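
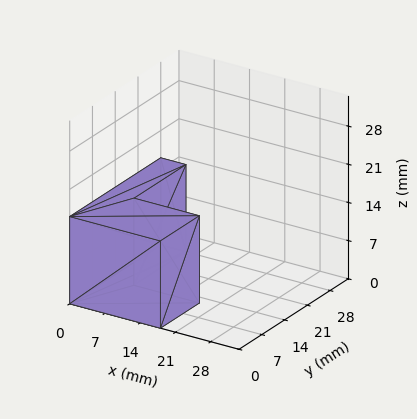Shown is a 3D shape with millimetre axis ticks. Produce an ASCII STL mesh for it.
Reading the render: the shape is an L-shaped prism: outer 18 × 28 mm, arm thicknesses ≈ 12 mm (horizontal) and 5 mm (vertical), extruded 16 mm in z (dimensions read to the nearest mm from the axis ticks). For the STL, each face is triangulated and given an outward normal.

solid part
  facet normal 0.0000 0.0000 -1.0000
    outer loop
      vertex 18.00 12.00 0.00
      vertex 18.00 0.00 0.00
      vertex 0.00 0.00 0.00
    endloop
  endfacet
  facet normal 0.0000 0.0000 -1.0000
    outer loop
      vertex 5.00 12.00 0.00
      vertex 18.00 12.00 0.00
      vertex 0.00 0.00 0.00
    endloop
  endfacet
  facet normal 0.0000 0.0000 -1.0000
    outer loop
      vertex 5.00 28.00 0.00
      vertex 5.00 12.00 0.00
      vertex 0.00 0.00 0.00
    endloop
  endfacet
  facet normal 0.0000 0.0000 -1.0000
    outer loop
      vertex 0.00 28.00 0.00
      vertex 5.00 28.00 0.00
      vertex 0.00 0.00 0.00
    endloop
  endfacet
  facet normal 0.0000 0.0000 1.0000
    outer loop
      vertex 0.00 0.00 16.00
      vertex 18.00 0.00 16.00
      vertex 18.00 12.00 16.00
    endloop
  endfacet
  facet normal 0.0000 0.0000 1.0000
    outer loop
      vertex 0.00 0.00 16.00
      vertex 18.00 12.00 16.00
      vertex 5.00 12.00 16.00
    endloop
  endfacet
  facet normal 0.0000 0.0000 1.0000
    outer loop
      vertex 0.00 0.00 16.00
      vertex 5.00 12.00 16.00
      vertex 5.00 28.00 16.00
    endloop
  endfacet
  facet normal 0.0000 0.0000 1.0000
    outer loop
      vertex 0.00 0.00 16.00
      vertex 5.00 28.00 16.00
      vertex 0.00 28.00 16.00
    endloop
  endfacet
  facet normal 0.0000 -1.0000 0.0000
    outer loop
      vertex 0.00 0.00 0.00
      vertex 18.00 0.00 0.00
      vertex 18.00 0.00 16.00
    endloop
  endfacet
  facet normal 0.0000 -1.0000 0.0000
    outer loop
      vertex 0.00 0.00 0.00
      vertex 18.00 0.00 16.00
      vertex 0.00 0.00 16.00
    endloop
  endfacet
  facet normal 1.0000 0.0000 0.0000
    outer loop
      vertex 18.00 0.00 0.00
      vertex 18.00 12.00 0.00
      vertex 18.00 12.00 16.00
    endloop
  endfacet
  facet normal 1.0000 0.0000 0.0000
    outer loop
      vertex 18.00 0.00 0.00
      vertex 18.00 12.00 16.00
      vertex 18.00 0.00 16.00
    endloop
  endfacet
  facet normal 0.0000 1.0000 0.0000
    outer loop
      vertex 18.00 12.00 0.00
      vertex 5.00 12.00 0.00
      vertex 5.00 12.00 16.00
    endloop
  endfacet
  facet normal 0.0000 1.0000 0.0000
    outer loop
      vertex 18.00 12.00 0.00
      vertex 5.00 12.00 16.00
      vertex 18.00 12.00 16.00
    endloop
  endfacet
  facet normal 1.0000 0.0000 0.0000
    outer loop
      vertex 5.00 12.00 0.00
      vertex 5.00 28.00 0.00
      vertex 5.00 28.00 16.00
    endloop
  endfacet
  facet normal 1.0000 0.0000 0.0000
    outer loop
      vertex 5.00 12.00 0.00
      vertex 5.00 28.00 16.00
      vertex 5.00 12.00 16.00
    endloop
  endfacet
  facet normal 0.0000 1.0000 0.0000
    outer loop
      vertex 5.00 28.00 0.00
      vertex 0.00 28.00 0.00
      vertex 0.00 28.00 16.00
    endloop
  endfacet
  facet normal 0.0000 1.0000 0.0000
    outer loop
      vertex 5.00 28.00 0.00
      vertex 0.00 28.00 16.00
      vertex 5.00 28.00 16.00
    endloop
  endfacet
  facet normal -1.0000 0.0000 0.0000
    outer loop
      vertex 0.00 28.00 0.00
      vertex 0.00 0.00 0.00
      vertex 0.00 0.00 16.00
    endloop
  endfacet
  facet normal -1.0000 0.0000 0.0000
    outer loop
      vertex 0.00 28.00 0.00
      vertex 0.00 0.00 16.00
      vertex 0.00 28.00 16.00
    endloop
  endfacet
endsolid part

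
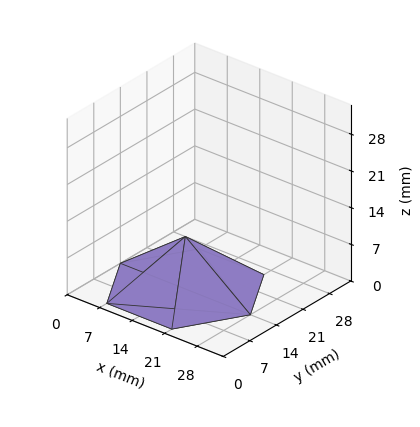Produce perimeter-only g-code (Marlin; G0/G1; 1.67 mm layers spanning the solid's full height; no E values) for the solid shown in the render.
Reading the render: the shape is a regular 6-sided pyramid, base circumscribed radius ≈ 14 mm, apex at z ≈ 10 mm (dimensions read to the nearest mm from the axis ticks). For the g-code, the solid's height is divided into equal slices at the stated Δz and each level perimeter traced with G1 moves after a G0 lift.

; perimeter-only toolpath
G21 ; units = mm
G90 ; absolute positioning
G28 ; home
; layer 1
G0 Z1.67
G0 X25.67 Y14.00
G1 X19.83 Y24.10
G1 X8.17 Y24.10
G1 X2.33 Y14.00
G1 X8.17 Y3.90
G1 X19.83 Y3.90
G1 X25.67 Y14.00
; layer 2
G0 Z3.33
G0 X23.33 Y14.00
G1 X18.67 Y22.08
G1 X9.33 Y22.08
G1 X4.67 Y14.00
G1 X9.33 Y5.92
G1 X18.67 Y5.92
G1 X23.33 Y14.00
; layer 3
G0 Z5.00
G0 X21.00 Y14.00
G1 X17.50 Y20.06
G1 X10.50 Y20.06
G1 X7.00 Y14.00
G1 X10.50 Y7.94
G1 X17.50 Y7.94
G1 X21.00 Y14.00
; layer 4
G0 Z6.67
G0 X18.67 Y14.00
G1 X16.33 Y18.04
G1 X11.67 Y18.04
G1 X9.33 Y14.00
G1 X11.67 Y9.96
G1 X16.33 Y9.96
G1 X18.67 Y14.00
; layer 5
G0 Z8.33
G0 X16.33 Y14.00
G1 X15.17 Y16.02
G1 X12.83 Y16.02
G1 X11.67 Y14.00
G1 X12.83 Y11.98
G1 X15.17 Y11.98
G1 X16.33 Y14.00
M2 ; end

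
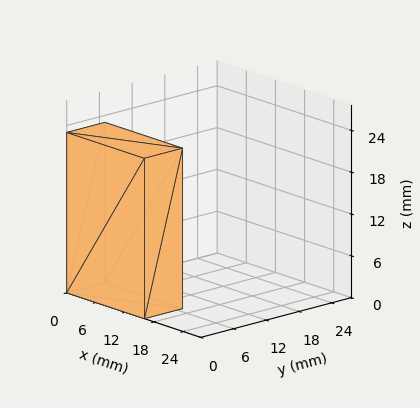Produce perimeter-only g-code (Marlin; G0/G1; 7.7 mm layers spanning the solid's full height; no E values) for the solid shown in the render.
Reading the render: the shape is a rectangular box, roughly 16 × 7 mm footprint and 23 mm tall (dimensions read to the nearest mm from the axis ticks). For the g-code, the solid's height is divided into equal slices at the stated Δz and each level perimeter traced with G1 moves after a G0 lift.

; perimeter-only toolpath
G21 ; units = mm
G90 ; absolute positioning
G28 ; home
; layer 1
G0 Z7.7
G0 X0.0 Y0.0
G1 X16.0 Y0.0
G1 X16.0 Y7.0
G1 X0.0 Y7.0
G1 X0.0 Y0.0
; layer 2
G0 Z15.3
G0 X0.0 Y0.0
G1 X16.0 Y0.0
G1 X16.0 Y7.0
G1 X0.0 Y7.0
G1 X0.0 Y0.0
; layer 3
G0 Z23.0
G0 X0.0 Y0.0
G1 X16.0 Y0.0
G1 X16.0 Y7.0
G1 X0.0 Y7.0
G1 X0.0 Y0.0
M2 ; end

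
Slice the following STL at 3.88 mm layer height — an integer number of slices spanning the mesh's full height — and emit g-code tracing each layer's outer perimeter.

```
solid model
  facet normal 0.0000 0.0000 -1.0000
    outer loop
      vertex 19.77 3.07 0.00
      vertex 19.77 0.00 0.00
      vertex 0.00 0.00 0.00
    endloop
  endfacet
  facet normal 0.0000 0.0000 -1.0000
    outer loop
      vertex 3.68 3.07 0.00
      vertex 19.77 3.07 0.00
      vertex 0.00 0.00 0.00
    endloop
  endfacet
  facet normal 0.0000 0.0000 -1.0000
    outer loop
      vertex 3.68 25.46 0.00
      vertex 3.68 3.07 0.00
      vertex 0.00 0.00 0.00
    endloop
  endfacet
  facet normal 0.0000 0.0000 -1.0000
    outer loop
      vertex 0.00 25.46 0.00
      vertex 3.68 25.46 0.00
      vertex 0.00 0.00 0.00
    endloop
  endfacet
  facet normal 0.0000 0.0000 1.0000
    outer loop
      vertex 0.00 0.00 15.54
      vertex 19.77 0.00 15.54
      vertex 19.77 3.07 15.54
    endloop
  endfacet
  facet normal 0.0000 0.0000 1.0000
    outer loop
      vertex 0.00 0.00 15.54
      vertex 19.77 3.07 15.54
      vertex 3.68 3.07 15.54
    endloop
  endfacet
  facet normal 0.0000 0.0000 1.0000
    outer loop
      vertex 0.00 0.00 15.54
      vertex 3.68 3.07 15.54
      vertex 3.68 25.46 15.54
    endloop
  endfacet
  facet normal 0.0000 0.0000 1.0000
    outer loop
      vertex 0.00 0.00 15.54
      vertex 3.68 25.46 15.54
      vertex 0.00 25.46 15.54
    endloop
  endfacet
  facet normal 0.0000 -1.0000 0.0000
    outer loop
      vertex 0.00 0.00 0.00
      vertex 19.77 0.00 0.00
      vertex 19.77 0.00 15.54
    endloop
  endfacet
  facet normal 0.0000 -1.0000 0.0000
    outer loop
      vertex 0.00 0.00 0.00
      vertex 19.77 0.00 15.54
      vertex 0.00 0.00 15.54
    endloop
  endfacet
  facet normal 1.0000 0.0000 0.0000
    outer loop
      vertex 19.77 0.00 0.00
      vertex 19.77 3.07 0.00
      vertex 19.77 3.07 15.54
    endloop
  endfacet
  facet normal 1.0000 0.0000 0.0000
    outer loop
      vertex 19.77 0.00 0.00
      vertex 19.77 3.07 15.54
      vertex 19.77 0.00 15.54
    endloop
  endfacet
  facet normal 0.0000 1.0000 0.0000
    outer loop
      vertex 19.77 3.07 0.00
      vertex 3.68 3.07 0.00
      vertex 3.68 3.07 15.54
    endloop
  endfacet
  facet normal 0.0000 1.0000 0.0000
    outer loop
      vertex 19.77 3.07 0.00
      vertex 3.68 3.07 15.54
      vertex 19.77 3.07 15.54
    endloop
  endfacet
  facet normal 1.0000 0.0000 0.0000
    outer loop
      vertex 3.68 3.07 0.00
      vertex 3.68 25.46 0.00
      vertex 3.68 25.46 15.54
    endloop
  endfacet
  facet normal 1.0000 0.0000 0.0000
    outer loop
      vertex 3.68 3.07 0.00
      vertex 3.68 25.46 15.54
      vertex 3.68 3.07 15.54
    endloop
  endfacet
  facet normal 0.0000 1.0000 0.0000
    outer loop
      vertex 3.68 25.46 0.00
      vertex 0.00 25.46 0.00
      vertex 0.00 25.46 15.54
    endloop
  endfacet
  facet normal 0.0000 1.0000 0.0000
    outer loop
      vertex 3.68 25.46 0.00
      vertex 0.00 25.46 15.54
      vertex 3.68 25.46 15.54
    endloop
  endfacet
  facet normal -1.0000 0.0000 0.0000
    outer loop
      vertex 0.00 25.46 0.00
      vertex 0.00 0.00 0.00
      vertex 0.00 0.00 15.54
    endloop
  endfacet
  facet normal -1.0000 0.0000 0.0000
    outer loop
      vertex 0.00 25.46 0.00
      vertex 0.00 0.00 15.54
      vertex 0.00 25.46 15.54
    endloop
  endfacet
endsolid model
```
; perimeter-only toolpath
G21 ; units = mm
G90 ; absolute positioning
G28 ; home
; layer 1
G0 Z3.88
G0 X0.00 Y0.00
G1 X19.77 Y0.00
G1 X19.77 Y3.07
G1 X3.68 Y3.07
G1 X3.68 Y25.46
G1 X0.00 Y25.46
G1 X0.00 Y0.00
; layer 2
G0 Z7.77
G0 X0.00 Y0.00
G1 X19.77 Y0.00
G1 X19.77 Y3.07
G1 X3.68 Y3.07
G1 X3.68 Y25.46
G1 X0.00 Y25.46
G1 X0.00 Y0.00
; layer 3
G0 Z11.65
G0 X0.00 Y0.00
G1 X19.77 Y0.00
G1 X19.77 Y3.07
G1 X3.68 Y3.07
G1 X3.68 Y25.46
G1 X0.00 Y25.46
G1 X0.00 Y0.00
; layer 4
G0 Z15.54
G0 X0.00 Y0.00
G1 X19.77 Y0.00
G1 X19.77 Y3.07
G1 X3.68 Y3.07
G1 X3.68 Y25.46
G1 X0.00 Y25.46
G1 X0.00 Y0.00
M2 ; end

The solid is an L-shaped prism: outer 19.8 × 25.5 mm, arm thicknesses ≈ 3.07 mm (horizontal) and 3.68 mm (vertical), extruded 15.5 mm in z. Slicing at Δz = 3.88 mm — 4 equal slices spanning the solid's height, so layer i sits at z = i·h/4 — gives 4 non-empty perimeters. Each is a 6-segment closed polygon; G0 lifts to the layer z and rapids to the start vertex, then G1 traces the edges.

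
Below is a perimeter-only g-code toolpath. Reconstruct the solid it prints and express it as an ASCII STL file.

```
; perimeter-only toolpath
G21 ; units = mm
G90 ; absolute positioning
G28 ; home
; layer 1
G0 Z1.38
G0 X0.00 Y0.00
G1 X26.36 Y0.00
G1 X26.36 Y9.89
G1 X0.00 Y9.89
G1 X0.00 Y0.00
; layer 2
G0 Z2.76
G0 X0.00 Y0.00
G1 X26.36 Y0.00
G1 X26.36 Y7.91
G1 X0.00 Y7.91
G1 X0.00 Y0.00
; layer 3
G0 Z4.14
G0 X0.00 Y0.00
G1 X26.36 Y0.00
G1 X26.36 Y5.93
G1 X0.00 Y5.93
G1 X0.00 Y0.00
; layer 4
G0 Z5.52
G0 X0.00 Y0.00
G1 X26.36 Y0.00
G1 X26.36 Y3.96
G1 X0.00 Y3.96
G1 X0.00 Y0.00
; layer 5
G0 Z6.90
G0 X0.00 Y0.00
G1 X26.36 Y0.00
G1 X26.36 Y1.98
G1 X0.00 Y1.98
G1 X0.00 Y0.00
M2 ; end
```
solid part
  facet normal 0.0000 0.0000 -1.0000
    outer loop
      vertex 26.36 11.87 0.00
      vertex 26.36 0.00 0.00
      vertex 0.00 0.00 0.00
    endloop
  endfacet
  facet normal 0.0000 0.0000 -1.0000
    outer loop
      vertex 0.00 11.87 0.00
      vertex 26.36 11.87 0.00
      vertex 0.00 0.00 0.00
    endloop
  endfacet
  facet normal 0.0000 -1.0000 0.0000
    outer loop
      vertex 0.00 0.00 0.00
      vertex 26.36 0.00 0.00
      vertex 26.36 0.00 8.28
    endloop
  endfacet
  facet normal 0.0000 -1.0000 0.0000
    outer loop
      vertex 0.00 0.00 0.00
      vertex 26.36 0.00 8.28
      vertex 0.00 0.00 8.28
    endloop
  endfacet
  facet normal 0.0000 0.5721 0.8202
    outer loop
      vertex 0.00 0.00 8.28
      vertex 26.36 0.00 8.28
      vertex 26.36 11.87 0.00
    endloop
  endfacet
  facet normal 0.0000 0.5721 0.8202
    outer loop
      vertex 0.00 0.00 8.28
      vertex 26.36 11.87 0.00
      vertex 0.00 11.87 0.00
    endloop
  endfacet
  facet normal -1.0000 0.0000 0.0000
    outer loop
      vertex 0.00 0.00 8.28
      vertex 0.00 11.87 0.00
      vertex 0.00 0.00 0.00
    endloop
  endfacet
  facet normal 1.0000 0.0000 0.0000
    outer loop
      vertex 26.36 0.00 0.00
      vertex 26.36 11.87 0.00
      vertex 26.36 0.00 8.28
    endloop
  endfacet
endsolid part

The G0 Z moves step by Δz≈1.38 mm. The G1 loops shrink linearly with z, so the solid tapers from its base footprint up to z≈8.28. Closing with a flat bottom cap and the tapered top and triangulating gives 8 facets — a wedge (ramp): 26.4 × 11.9 mm base, rising to 8.28 mm along the y=0 edge and sloping linearly to z=0 at y=11.9.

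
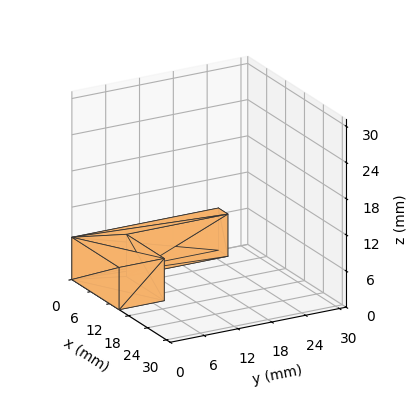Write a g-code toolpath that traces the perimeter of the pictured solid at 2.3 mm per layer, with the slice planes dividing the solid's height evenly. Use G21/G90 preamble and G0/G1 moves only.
Reading the render: the shape is an L-shaped prism: outer 15 × 26 mm, arm thicknesses ≈ 8 mm (horizontal) and 3 mm (vertical), extruded 7 mm in z (dimensions read to the nearest mm from the axis ticks). For the g-code, the solid's height is divided into equal slices at the stated Δz and each level perimeter traced with G1 moves after a G0 lift.

; perimeter-only toolpath
G21 ; units = mm
G90 ; absolute positioning
G28 ; home
; layer 1
G0 Z2.3
G0 X0.0 Y0.0
G1 X15.0 Y0.0
G1 X15.0 Y8.0
G1 X3.0 Y8.0
G1 X3.0 Y26.0
G1 X0.0 Y26.0
G1 X0.0 Y0.0
; layer 2
G0 Z4.7
G0 X0.0 Y0.0
G1 X15.0 Y0.0
G1 X15.0 Y8.0
G1 X3.0 Y8.0
G1 X3.0 Y26.0
G1 X0.0 Y26.0
G1 X0.0 Y0.0
; layer 3
G0 Z7.0
G0 X0.0 Y0.0
G1 X15.0 Y0.0
G1 X15.0 Y8.0
G1 X3.0 Y8.0
G1 X3.0 Y26.0
G1 X0.0 Y26.0
G1 X0.0 Y0.0
M2 ; end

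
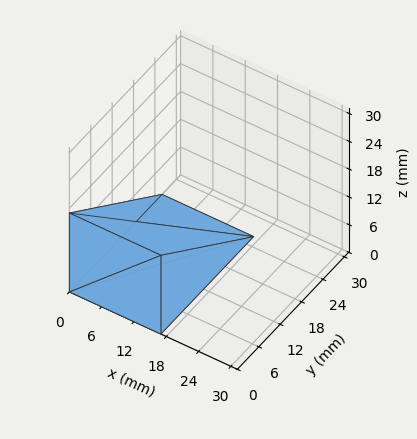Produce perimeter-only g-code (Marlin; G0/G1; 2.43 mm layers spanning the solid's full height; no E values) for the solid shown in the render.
Reading the render: the shape is a wedge (ramp): 17 × 26 mm base, rising to 17 mm along the y=0 edge and sloping linearly to z=0 at y=26 (dimensions read to the nearest mm from the axis ticks). For the g-code, the solid's height is divided into equal slices at the stated Δz and each level perimeter traced with G1 moves after a G0 lift.

; perimeter-only toolpath
G21 ; units = mm
G90 ; absolute positioning
G28 ; home
; layer 1
G0 Z2.43
G0 X0.00 Y0.00
G1 X17.00 Y0.00
G1 X17.00 Y22.29
G1 X0.00 Y22.29
G1 X0.00 Y0.00
; layer 2
G0 Z4.86
G0 X0.00 Y0.00
G1 X17.00 Y0.00
G1 X17.00 Y18.57
G1 X0.00 Y18.57
G1 X0.00 Y0.00
; layer 3
G0 Z7.29
G0 X0.00 Y0.00
G1 X17.00 Y0.00
G1 X17.00 Y14.86
G1 X0.00 Y14.86
G1 X0.00 Y0.00
; layer 4
G0 Z9.71
G0 X0.00 Y0.00
G1 X17.00 Y0.00
G1 X17.00 Y11.14
G1 X0.00 Y11.14
G1 X0.00 Y0.00
; layer 5
G0 Z12.14
G0 X0.00 Y0.00
G1 X17.00 Y0.00
G1 X17.00 Y7.43
G1 X0.00 Y7.43
G1 X0.00 Y0.00
; layer 6
G0 Z14.57
G0 X0.00 Y0.00
G1 X17.00 Y0.00
G1 X17.00 Y3.71
G1 X0.00 Y3.71
G1 X0.00 Y0.00
M2 ; end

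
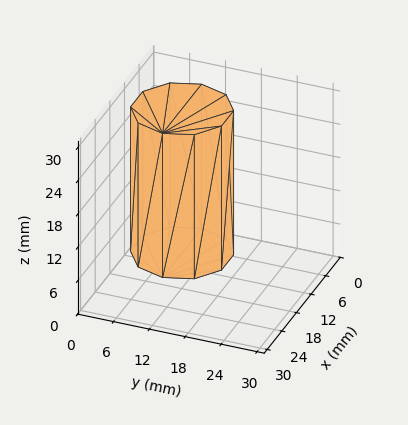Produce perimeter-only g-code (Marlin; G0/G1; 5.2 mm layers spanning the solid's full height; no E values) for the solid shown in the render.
Reading the render: the shape is a regular 10-sided prism (a cylinder approximated with 10 flat sides), circumscribed radius ≈ 8 mm, height ≈ 26 mm (dimensions read to the nearest mm from the axis ticks). For the g-code, the solid's height is divided into equal slices at the stated Δz and each level perimeter traced with G1 moves after a G0 lift.

; perimeter-only toolpath
G21 ; units = mm
G90 ; absolute positioning
G28 ; home
; layer 1
G0 Z5.2
G0 X16.0 Y8.0
G1 X14.5 Y12.7
G1 X10.5 Y15.6
G1 X5.5 Y15.6
G1 X1.5 Y12.7
G1 X0.0 Y8.0
G1 X1.5 Y3.3
G1 X5.5 Y0.4
G1 X10.5 Y0.4
G1 X14.5 Y3.3
G1 X16.0 Y8.0
; layer 2
G0 Z10.4
G0 X16.0 Y8.0
G1 X14.5 Y12.7
G1 X10.5 Y15.6
G1 X5.5 Y15.6
G1 X1.5 Y12.7
G1 X0.0 Y8.0
G1 X1.5 Y3.3
G1 X5.5 Y0.4
G1 X10.5 Y0.4
G1 X14.5 Y3.3
G1 X16.0 Y8.0
; layer 3
G0 Z15.6
G0 X16.0 Y8.0
G1 X14.5 Y12.7
G1 X10.5 Y15.6
G1 X5.5 Y15.6
G1 X1.5 Y12.7
G1 X0.0 Y8.0
G1 X1.5 Y3.3
G1 X5.5 Y0.4
G1 X10.5 Y0.4
G1 X14.5 Y3.3
G1 X16.0 Y8.0
; layer 4
G0 Z20.8
G0 X16.0 Y8.0
G1 X14.5 Y12.7
G1 X10.5 Y15.6
G1 X5.5 Y15.6
G1 X1.5 Y12.7
G1 X0.0 Y8.0
G1 X1.5 Y3.3
G1 X5.5 Y0.4
G1 X10.5 Y0.4
G1 X14.5 Y3.3
G1 X16.0 Y8.0
; layer 5
G0 Z26.0
G0 X16.0 Y8.0
G1 X14.5 Y12.7
G1 X10.5 Y15.6
G1 X5.5 Y15.6
G1 X1.5 Y12.7
G1 X0.0 Y8.0
G1 X1.5 Y3.3
G1 X5.5 Y0.4
G1 X10.5 Y0.4
G1 X14.5 Y3.3
G1 X16.0 Y8.0
M2 ; end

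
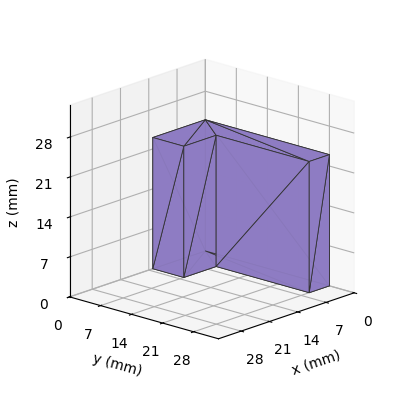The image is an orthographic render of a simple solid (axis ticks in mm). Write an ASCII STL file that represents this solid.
Reading the render: the shape is an L-shaped prism: outer 13 × 28 mm, arm thicknesses ≈ 7 mm (horizontal) and 5 mm (vertical), extruded 23 mm in z (dimensions read to the nearest mm from the axis ticks). For the STL, each face is triangulated and given an outward normal.

solid part
  facet normal 0.0000 0.0000 -1.0000
    outer loop
      vertex 13.000 7.000 0.000
      vertex 13.000 0.000 0.000
      vertex 0.000 0.000 0.000
    endloop
  endfacet
  facet normal 0.0000 0.0000 -1.0000
    outer loop
      vertex 5.000 7.000 0.000
      vertex 13.000 7.000 0.000
      vertex 0.000 0.000 0.000
    endloop
  endfacet
  facet normal 0.0000 0.0000 -1.0000
    outer loop
      vertex 5.000 28.000 0.000
      vertex 5.000 7.000 0.000
      vertex 0.000 0.000 0.000
    endloop
  endfacet
  facet normal 0.0000 0.0000 -1.0000
    outer loop
      vertex 0.000 28.000 0.000
      vertex 5.000 28.000 0.000
      vertex 0.000 0.000 0.000
    endloop
  endfacet
  facet normal 0.0000 0.0000 1.0000
    outer loop
      vertex 0.000 0.000 23.000
      vertex 13.000 0.000 23.000
      vertex 13.000 7.000 23.000
    endloop
  endfacet
  facet normal 0.0000 0.0000 1.0000
    outer loop
      vertex 0.000 0.000 23.000
      vertex 13.000 7.000 23.000
      vertex 5.000 7.000 23.000
    endloop
  endfacet
  facet normal 0.0000 0.0000 1.0000
    outer loop
      vertex 0.000 0.000 23.000
      vertex 5.000 7.000 23.000
      vertex 5.000 28.000 23.000
    endloop
  endfacet
  facet normal 0.0000 0.0000 1.0000
    outer loop
      vertex 0.000 0.000 23.000
      vertex 5.000 28.000 23.000
      vertex 0.000 28.000 23.000
    endloop
  endfacet
  facet normal 0.0000 -1.0000 0.0000
    outer loop
      vertex 0.000 0.000 0.000
      vertex 13.000 0.000 0.000
      vertex 13.000 0.000 23.000
    endloop
  endfacet
  facet normal 0.0000 -1.0000 0.0000
    outer loop
      vertex 0.000 0.000 0.000
      vertex 13.000 0.000 23.000
      vertex 0.000 0.000 23.000
    endloop
  endfacet
  facet normal 1.0000 0.0000 0.0000
    outer loop
      vertex 13.000 0.000 0.000
      vertex 13.000 7.000 0.000
      vertex 13.000 7.000 23.000
    endloop
  endfacet
  facet normal 1.0000 0.0000 0.0000
    outer loop
      vertex 13.000 0.000 0.000
      vertex 13.000 7.000 23.000
      vertex 13.000 0.000 23.000
    endloop
  endfacet
  facet normal 0.0000 1.0000 0.0000
    outer loop
      vertex 13.000 7.000 0.000
      vertex 5.000 7.000 0.000
      vertex 5.000 7.000 23.000
    endloop
  endfacet
  facet normal 0.0000 1.0000 0.0000
    outer loop
      vertex 13.000 7.000 0.000
      vertex 5.000 7.000 23.000
      vertex 13.000 7.000 23.000
    endloop
  endfacet
  facet normal 1.0000 0.0000 0.0000
    outer loop
      vertex 5.000 7.000 0.000
      vertex 5.000 28.000 0.000
      vertex 5.000 28.000 23.000
    endloop
  endfacet
  facet normal 1.0000 0.0000 0.0000
    outer loop
      vertex 5.000 7.000 0.000
      vertex 5.000 28.000 23.000
      vertex 5.000 7.000 23.000
    endloop
  endfacet
  facet normal 0.0000 1.0000 0.0000
    outer loop
      vertex 5.000 28.000 0.000
      vertex 0.000 28.000 0.000
      vertex 0.000 28.000 23.000
    endloop
  endfacet
  facet normal 0.0000 1.0000 0.0000
    outer loop
      vertex 5.000 28.000 0.000
      vertex 0.000 28.000 23.000
      vertex 5.000 28.000 23.000
    endloop
  endfacet
  facet normal -1.0000 0.0000 0.0000
    outer loop
      vertex 0.000 28.000 0.000
      vertex 0.000 0.000 0.000
      vertex 0.000 0.000 23.000
    endloop
  endfacet
  facet normal -1.0000 0.0000 0.0000
    outer loop
      vertex 0.000 28.000 0.000
      vertex 0.000 0.000 23.000
      vertex 0.000 28.000 23.000
    endloop
  endfacet
endsolid part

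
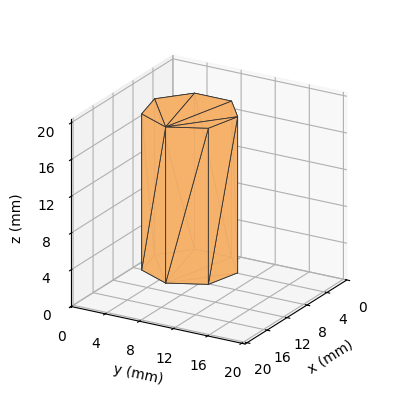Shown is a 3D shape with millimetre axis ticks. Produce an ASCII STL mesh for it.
Reading the render: the shape is a regular 7-sided prism (a cylinder approximated with 7 flat sides), circumscribed radius ≈ 5 mm, height ≈ 17 mm (dimensions read to the nearest mm from the axis ticks). For the STL, each face is triangulated and given an outward normal.

solid part
  facet normal 0.0000 0.0000 -1.0000
    outer loop
      vertex 3.89 9.87 0.00
      vertex 8.12 8.91 0.00
      vertex 10.00 5.00 0.00
    endloop
  endfacet
  facet normal 0.0000 0.0000 -1.0000
    outer loop
      vertex 0.50 7.17 0.00
      vertex 3.89 9.87 0.00
      vertex 10.00 5.00 0.00
    endloop
  endfacet
  facet normal 0.0000 0.0000 -1.0000
    outer loop
      vertex 0.50 2.83 0.00
      vertex 0.50 7.17 0.00
      vertex 10.00 5.00 0.00
    endloop
  endfacet
  facet normal 0.0000 0.0000 -1.0000
    outer loop
      vertex 3.89 0.13 0.00
      vertex 0.50 2.83 0.00
      vertex 10.00 5.00 0.00
    endloop
  endfacet
  facet normal 0.0000 0.0000 -1.0000
    outer loop
      vertex 8.12 1.09 0.00
      vertex 3.89 0.13 0.00
      vertex 10.00 5.00 0.00
    endloop
  endfacet
  facet normal 0.0000 0.0000 1.0000
    outer loop
      vertex 10.00 5.00 17.00
      vertex 8.12 8.91 17.00
      vertex 3.89 9.87 17.00
    endloop
  endfacet
  facet normal 0.0000 0.0000 1.0000
    outer loop
      vertex 10.00 5.00 17.00
      vertex 3.89 9.87 17.00
      vertex 0.50 7.17 17.00
    endloop
  endfacet
  facet normal 0.0000 0.0000 1.0000
    outer loop
      vertex 10.00 5.00 17.00
      vertex 0.50 7.17 17.00
      vertex 0.50 2.83 17.00
    endloop
  endfacet
  facet normal 0.0000 0.0000 1.0000
    outer loop
      vertex 10.00 5.00 17.00
      vertex 0.50 2.83 17.00
      vertex 3.89 0.13 17.00
    endloop
  endfacet
  facet normal 0.0000 0.0000 1.0000
    outer loop
      vertex 10.00 5.00 17.00
      vertex 3.89 0.13 17.00
      vertex 8.12 1.09 17.00
    endloop
  endfacet
  facet normal 0.9012 0.4333 0.0000
    outer loop
      vertex 10.00 5.00 0.00
      vertex 8.12 8.91 0.00
      vertex 8.12 8.91 17.00
    endloop
  endfacet
  facet normal 0.9012 0.4333 0.0000
    outer loop
      vertex 10.00 5.00 0.00
      vertex 8.12 8.91 17.00
      vertex 10.00 5.00 17.00
    endloop
  endfacet
  facet normal 0.2213 0.9752 0.0000
    outer loop
      vertex 8.12 8.91 0.00
      vertex 3.89 9.87 0.00
      vertex 3.89 9.87 17.00
    endloop
  endfacet
  facet normal 0.2213 0.9752 0.0000
    outer loop
      vertex 8.12 8.91 0.00
      vertex 3.89 9.87 17.00
      vertex 8.12 8.91 17.00
    endloop
  endfacet
  facet normal -0.6230 0.7822 0.0000
    outer loop
      vertex 3.89 9.87 0.00
      vertex 0.50 7.17 0.00
      vertex 0.50 7.17 17.00
    endloop
  endfacet
  facet normal -0.6230 0.7822 0.0000
    outer loop
      vertex 3.89 9.87 0.00
      vertex 0.50 7.17 17.00
      vertex 3.89 9.87 17.00
    endloop
  endfacet
  facet normal -1.0000 0.0000 0.0000
    outer loop
      vertex 0.50 7.17 0.00
      vertex 0.50 2.83 0.00
      vertex 0.50 2.83 17.00
    endloop
  endfacet
  facet normal -1.0000 0.0000 0.0000
    outer loop
      vertex 0.50 7.17 0.00
      vertex 0.50 2.83 17.00
      vertex 0.50 7.17 17.00
    endloop
  endfacet
  facet normal -0.6230 -0.7822 0.0000
    outer loop
      vertex 0.50 2.83 0.00
      vertex 3.89 0.13 0.00
      vertex 3.89 0.13 17.00
    endloop
  endfacet
  facet normal -0.6230 -0.7822 0.0000
    outer loop
      vertex 0.50 2.83 0.00
      vertex 3.89 0.13 17.00
      vertex 0.50 2.83 17.00
    endloop
  endfacet
  facet normal 0.2213 -0.9752 0.0000
    outer loop
      vertex 3.89 0.13 0.00
      vertex 8.12 1.09 0.00
      vertex 8.12 1.09 17.00
    endloop
  endfacet
  facet normal 0.2213 -0.9752 0.0000
    outer loop
      vertex 3.89 0.13 0.00
      vertex 8.12 1.09 17.00
      vertex 3.89 0.13 17.00
    endloop
  endfacet
  facet normal 0.9012 -0.4333 0.0000
    outer loop
      vertex 8.12 1.09 0.00
      vertex 10.00 5.00 0.00
      vertex 10.00 5.00 17.00
    endloop
  endfacet
  facet normal 0.9012 -0.4333 0.0000
    outer loop
      vertex 8.12 1.09 0.00
      vertex 10.00 5.00 17.00
      vertex 8.12 1.09 17.00
    endloop
  endfacet
endsolid part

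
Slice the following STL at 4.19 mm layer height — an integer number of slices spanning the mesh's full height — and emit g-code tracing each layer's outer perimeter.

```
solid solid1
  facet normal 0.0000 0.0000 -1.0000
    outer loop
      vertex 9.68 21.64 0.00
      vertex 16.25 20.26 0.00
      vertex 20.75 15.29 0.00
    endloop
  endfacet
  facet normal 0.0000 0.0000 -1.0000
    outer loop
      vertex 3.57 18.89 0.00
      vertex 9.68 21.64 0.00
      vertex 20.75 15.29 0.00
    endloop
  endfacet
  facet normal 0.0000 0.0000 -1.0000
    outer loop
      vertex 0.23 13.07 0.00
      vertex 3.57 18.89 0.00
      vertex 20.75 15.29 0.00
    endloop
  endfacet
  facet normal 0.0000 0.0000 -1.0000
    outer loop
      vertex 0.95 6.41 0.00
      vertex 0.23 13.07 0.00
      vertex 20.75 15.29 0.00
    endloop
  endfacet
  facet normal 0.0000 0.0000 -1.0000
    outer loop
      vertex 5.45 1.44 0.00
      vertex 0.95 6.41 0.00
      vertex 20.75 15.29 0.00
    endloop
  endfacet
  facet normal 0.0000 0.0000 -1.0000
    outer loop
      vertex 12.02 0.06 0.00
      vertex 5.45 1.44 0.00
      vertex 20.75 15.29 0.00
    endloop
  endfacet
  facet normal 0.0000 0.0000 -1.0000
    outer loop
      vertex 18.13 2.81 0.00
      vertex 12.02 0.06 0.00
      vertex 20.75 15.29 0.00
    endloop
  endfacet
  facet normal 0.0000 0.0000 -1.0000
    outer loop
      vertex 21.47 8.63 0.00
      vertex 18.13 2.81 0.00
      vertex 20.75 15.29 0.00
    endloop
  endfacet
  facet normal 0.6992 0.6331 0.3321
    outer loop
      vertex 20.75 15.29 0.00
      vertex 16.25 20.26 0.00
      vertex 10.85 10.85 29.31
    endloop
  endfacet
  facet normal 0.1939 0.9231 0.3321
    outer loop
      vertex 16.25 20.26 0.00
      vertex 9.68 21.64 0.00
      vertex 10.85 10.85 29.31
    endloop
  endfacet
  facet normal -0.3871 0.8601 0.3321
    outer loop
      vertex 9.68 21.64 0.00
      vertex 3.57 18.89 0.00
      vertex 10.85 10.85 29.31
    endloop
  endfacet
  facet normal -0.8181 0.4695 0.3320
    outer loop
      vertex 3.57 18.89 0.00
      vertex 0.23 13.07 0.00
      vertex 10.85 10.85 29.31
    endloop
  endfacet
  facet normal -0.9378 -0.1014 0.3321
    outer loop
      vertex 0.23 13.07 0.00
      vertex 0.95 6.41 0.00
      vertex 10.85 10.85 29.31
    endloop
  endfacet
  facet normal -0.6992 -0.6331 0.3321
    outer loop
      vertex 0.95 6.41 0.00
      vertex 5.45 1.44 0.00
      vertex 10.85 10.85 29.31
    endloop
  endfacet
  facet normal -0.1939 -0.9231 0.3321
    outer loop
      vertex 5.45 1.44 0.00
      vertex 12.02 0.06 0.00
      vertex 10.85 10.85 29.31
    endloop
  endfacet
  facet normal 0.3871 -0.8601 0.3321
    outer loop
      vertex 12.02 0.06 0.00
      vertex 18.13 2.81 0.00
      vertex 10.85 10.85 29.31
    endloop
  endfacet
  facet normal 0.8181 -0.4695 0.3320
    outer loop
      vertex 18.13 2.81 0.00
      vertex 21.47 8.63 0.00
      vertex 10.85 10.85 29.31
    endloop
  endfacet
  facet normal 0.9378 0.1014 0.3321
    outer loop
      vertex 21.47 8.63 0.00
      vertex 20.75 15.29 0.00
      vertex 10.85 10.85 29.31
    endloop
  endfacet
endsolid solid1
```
; perimeter-only toolpath
G21 ; units = mm
G90 ; absolute positioning
G28 ; home
; layer 1
G0 Z4.19
G0 X19.34 Y14.66
G1 X15.48 Y18.92
G1 X9.85 Y20.10
G1 X4.61 Y17.74
G1 X1.75 Y12.75
G1 X2.36 Y7.04
G1 X6.22 Y2.78
G1 X11.85 Y1.60
G1 X17.09 Y3.96
G1 X19.95 Y8.95
G1 X19.34 Y14.66
; layer 2
G0 Z8.37
G0 X17.92 Y14.02
G1 X14.71 Y17.57
G1 X10.01 Y18.56
G1 X5.65 Y16.59
G1 X3.26 Y12.44
G1 X3.78 Y7.68
G1 X6.99 Y4.13
G1 X11.69 Y3.14
G1 X16.05 Y5.11
G1 X18.44 Y9.26
G1 X17.92 Y14.02
; layer 3
G0 Z12.56
G0 X16.51 Y13.39
G1 X13.94 Y16.23
G1 X10.18 Y17.02
G1 X6.69 Y15.44
G1 X4.78 Y12.12
G1 X5.19 Y8.31
G1 X7.76 Y5.47
G1 X11.52 Y4.68
G1 X15.01 Y6.26
G1 X16.92 Y9.58
G1 X16.51 Y13.39
; layer 4
G0 Z16.75
G0 X15.09 Y12.75
G1 X13.16 Y14.88
G1 X10.35 Y15.47
G1 X7.73 Y14.30
G1 X6.30 Y11.80
G1 X6.61 Y8.95
G1 X8.54 Y6.82
G1 X11.35 Y6.23
G1 X13.97 Y7.40
G1 X15.40 Y9.90
G1 X15.09 Y12.75
; layer 5
G0 Z20.94
G0 X13.68 Y12.12
G1 X12.39 Y13.54
G1 X10.52 Y13.93
G1 X8.77 Y13.15
G1 X7.82 Y11.48
G1 X8.02 Y9.58
G1 X9.31 Y8.16
G1 X11.18 Y7.77
G1 X12.93 Y8.55
G1 X13.88 Y10.22
G1 X13.68 Y12.12
; layer 6
G0 Z25.12
G0 X12.26 Y11.48
G1 X11.62 Y12.19
G1 X10.68 Y12.39
G1 X9.81 Y12.00
G1 X9.33 Y11.17
G1 X9.44 Y10.22
G1 X10.08 Y9.51
G1 X11.02 Y9.31
G1 X11.89 Y9.70
G1 X12.37 Y10.53
G1 X12.26 Y11.48
M2 ; end

The solid is a regular 10-sided pyramid, base circumscribed radius ≈ 10.8 mm, apex at z ≈ 29.3 mm. Slicing at Δz = 4.19 mm — 7 equal slices spanning the solid's height, so layer i sits at z = i·h/7 — gives 6 non-empty perimeters. Each is a 10-segment closed polygon; G0 lifts to the layer z and rapids to the start vertex, then G1 traces the edges. The cross-section shrinks linearly with z (the slice at the apex is degenerate and omitted).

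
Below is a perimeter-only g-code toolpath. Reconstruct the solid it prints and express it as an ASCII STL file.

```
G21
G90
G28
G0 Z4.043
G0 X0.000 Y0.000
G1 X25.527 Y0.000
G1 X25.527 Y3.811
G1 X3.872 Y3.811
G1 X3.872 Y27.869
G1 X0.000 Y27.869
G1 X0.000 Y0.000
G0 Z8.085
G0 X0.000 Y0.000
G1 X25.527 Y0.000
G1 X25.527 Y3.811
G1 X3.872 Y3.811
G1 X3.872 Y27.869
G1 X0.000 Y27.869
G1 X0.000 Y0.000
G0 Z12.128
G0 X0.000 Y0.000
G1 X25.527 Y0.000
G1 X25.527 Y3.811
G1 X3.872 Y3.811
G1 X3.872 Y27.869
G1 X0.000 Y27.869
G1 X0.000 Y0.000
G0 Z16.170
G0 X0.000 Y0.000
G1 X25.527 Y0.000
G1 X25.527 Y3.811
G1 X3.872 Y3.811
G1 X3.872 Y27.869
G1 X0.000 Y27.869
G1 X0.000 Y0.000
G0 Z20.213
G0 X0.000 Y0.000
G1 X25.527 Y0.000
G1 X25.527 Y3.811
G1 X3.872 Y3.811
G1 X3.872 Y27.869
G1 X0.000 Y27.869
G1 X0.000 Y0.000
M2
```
solid part
  facet normal 0.0000 0.0000 -1.0000
    outer loop
      vertex 25.527 3.811 0.000
      vertex 25.527 0.000 0.000
      vertex 0.000 0.000 0.000
    endloop
  endfacet
  facet normal 0.0000 0.0000 -1.0000
    outer loop
      vertex 3.872 3.811 0.000
      vertex 25.527 3.811 0.000
      vertex 0.000 0.000 0.000
    endloop
  endfacet
  facet normal 0.0000 0.0000 -1.0000
    outer loop
      vertex 3.872 27.869 0.000
      vertex 3.872 3.811 0.000
      vertex 0.000 0.000 0.000
    endloop
  endfacet
  facet normal 0.0000 0.0000 -1.0000
    outer loop
      vertex 0.000 27.869 0.000
      vertex 3.872 27.869 0.000
      vertex 0.000 0.000 0.000
    endloop
  endfacet
  facet normal 0.0000 0.0000 1.0000
    outer loop
      vertex 0.000 0.000 20.213
      vertex 25.527 0.000 20.213
      vertex 25.527 3.811 20.213
    endloop
  endfacet
  facet normal 0.0000 0.0000 1.0000
    outer loop
      vertex 0.000 0.000 20.213
      vertex 25.527 3.811 20.213
      vertex 3.872 3.811 20.213
    endloop
  endfacet
  facet normal 0.0000 0.0000 1.0000
    outer loop
      vertex 0.000 0.000 20.213
      vertex 3.872 3.811 20.213
      vertex 3.872 27.869 20.213
    endloop
  endfacet
  facet normal 0.0000 0.0000 1.0000
    outer loop
      vertex 0.000 0.000 20.213
      vertex 3.872 27.869 20.213
      vertex 0.000 27.869 20.213
    endloop
  endfacet
  facet normal 0.0000 -1.0000 0.0000
    outer loop
      vertex 0.000 0.000 0.000
      vertex 25.527 0.000 0.000
      vertex 25.527 0.000 20.213
    endloop
  endfacet
  facet normal 0.0000 -1.0000 0.0000
    outer loop
      vertex 0.000 0.000 0.000
      vertex 25.527 0.000 20.213
      vertex 0.000 0.000 20.213
    endloop
  endfacet
  facet normal 1.0000 0.0000 0.0000
    outer loop
      vertex 25.527 0.000 0.000
      vertex 25.527 3.811 0.000
      vertex 25.527 3.811 20.213
    endloop
  endfacet
  facet normal 1.0000 0.0000 0.0000
    outer loop
      vertex 25.527 0.000 0.000
      vertex 25.527 3.811 20.213
      vertex 25.527 0.000 20.213
    endloop
  endfacet
  facet normal 0.0000 1.0000 0.0000
    outer loop
      vertex 25.527 3.811 0.000
      vertex 3.872 3.811 0.000
      vertex 3.872 3.811 20.213
    endloop
  endfacet
  facet normal 0.0000 1.0000 0.0000
    outer loop
      vertex 25.527 3.811 0.000
      vertex 3.872 3.811 20.213
      vertex 25.527 3.811 20.213
    endloop
  endfacet
  facet normal 1.0000 0.0000 0.0000
    outer loop
      vertex 3.872 3.811 0.000
      vertex 3.872 27.869 0.000
      vertex 3.872 27.869 20.213
    endloop
  endfacet
  facet normal 1.0000 0.0000 0.0000
    outer loop
      vertex 3.872 3.811 0.000
      vertex 3.872 27.869 20.213
      vertex 3.872 3.811 20.213
    endloop
  endfacet
  facet normal 0.0000 1.0000 0.0000
    outer loop
      vertex 3.872 27.869 0.000
      vertex 0.000 27.869 0.000
      vertex 0.000 27.869 20.213
    endloop
  endfacet
  facet normal 0.0000 1.0000 0.0000
    outer loop
      vertex 3.872 27.869 0.000
      vertex 0.000 27.869 20.213
      vertex 3.872 27.869 20.213
    endloop
  endfacet
  facet normal -1.0000 0.0000 0.0000
    outer loop
      vertex 0.000 27.869 0.000
      vertex 0.000 0.000 0.000
      vertex 0.000 0.000 20.213
    endloop
  endfacet
  facet normal -1.0000 0.0000 0.0000
    outer loop
      vertex 0.000 27.869 0.000
      vertex 0.000 0.000 20.213
      vertex 0.000 27.869 20.213
    endloop
  endfacet
endsolid part

The G0 Z moves step by Δz≈4.043 mm. Every layer's G1 loop is the same polygon, so the solid is a straight extrusion of it from z=0 to z≈20.2. Closing with flat bottom and top caps and triangulating gives 20 facets — an L-shaped prism: outer 25.5 × 27.9 mm, arm thicknesses ≈ 3.81 mm (horizontal) and 3.87 mm (vertical), extruded 20.2 mm in z.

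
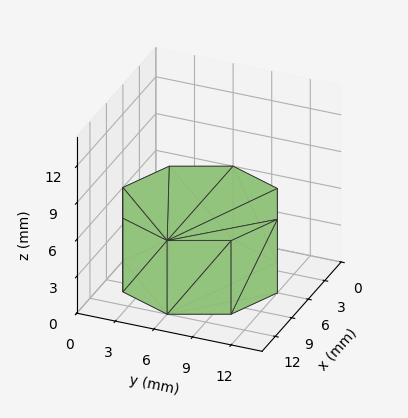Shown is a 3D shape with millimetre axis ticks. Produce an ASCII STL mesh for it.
Reading the render: the shape is a regular 8-sided prism (a cylinder approximated with 8 flat sides), circumscribed radius ≈ 6 mm, height ≈ 6 mm (dimensions read to the nearest mm from the axis ticks). For the STL, each face is triangulated and given an outward normal.

solid part
  facet normal 0.0000 0.0000 -1.0000
    outer loop
      vertex 6.0 12.0 0.0
      vertex 10.2 10.2 0.0
      vertex 12.0 6.0 0.0
    endloop
  endfacet
  facet normal 0.0000 0.0000 -1.0000
    outer loop
      vertex 1.8 10.2 0.0
      vertex 6.0 12.0 0.0
      vertex 12.0 6.0 0.0
    endloop
  endfacet
  facet normal 0.0000 0.0000 -1.0000
    outer loop
      vertex 0.0 6.0 0.0
      vertex 1.8 10.2 0.0
      vertex 12.0 6.0 0.0
    endloop
  endfacet
  facet normal 0.0000 0.0000 -1.0000
    outer loop
      vertex 1.8 1.8 0.0
      vertex 0.0 6.0 0.0
      vertex 12.0 6.0 0.0
    endloop
  endfacet
  facet normal 0.0000 0.0000 -1.0000
    outer loop
      vertex 6.0 0.0 0.0
      vertex 1.8 1.8 0.0
      vertex 12.0 6.0 0.0
    endloop
  endfacet
  facet normal 0.0000 0.0000 -1.0000
    outer loop
      vertex 10.2 1.8 0.0
      vertex 6.0 0.0 0.0
      vertex 12.0 6.0 0.0
    endloop
  endfacet
  facet normal 0.0000 0.0000 1.0000
    outer loop
      vertex 12.0 6.0 6.0
      vertex 10.2 10.2 6.0
      vertex 6.0 12.0 6.0
    endloop
  endfacet
  facet normal 0.0000 0.0000 1.0000
    outer loop
      vertex 12.0 6.0 6.0
      vertex 6.0 12.0 6.0
      vertex 1.8 10.2 6.0
    endloop
  endfacet
  facet normal 0.0000 0.0000 1.0000
    outer loop
      vertex 12.0 6.0 6.0
      vertex 1.8 10.2 6.0
      vertex 0.0 6.0 6.0
    endloop
  endfacet
  facet normal 0.0000 0.0000 1.0000
    outer loop
      vertex 12.0 6.0 6.0
      vertex 0.0 6.0 6.0
      vertex 1.8 1.8 6.0
    endloop
  endfacet
  facet normal 0.0000 0.0000 1.0000
    outer loop
      vertex 12.0 6.0 6.0
      vertex 1.8 1.8 6.0
      vertex 6.0 0.0 6.0
    endloop
  endfacet
  facet normal 0.0000 0.0000 1.0000
    outer loop
      vertex 12.0 6.0 6.0
      vertex 6.0 0.0 6.0
      vertex 10.2 1.8 6.0
    endloop
  endfacet
  facet normal 0.9191 0.3939 0.0000
    outer loop
      vertex 12.0 6.0 0.0
      vertex 10.2 10.2 0.0
      vertex 10.2 10.2 6.0
    endloop
  endfacet
  facet normal 0.9191 0.3939 0.0000
    outer loop
      vertex 12.0 6.0 0.0
      vertex 10.2 10.2 6.0
      vertex 12.0 6.0 6.0
    endloop
  endfacet
  facet normal 0.3939 0.9191 0.0000
    outer loop
      vertex 10.2 10.2 0.0
      vertex 6.0 12.0 0.0
      vertex 6.0 12.0 6.0
    endloop
  endfacet
  facet normal 0.3939 0.9191 0.0000
    outer loop
      vertex 10.2 10.2 0.0
      vertex 6.0 12.0 6.0
      vertex 10.2 10.2 6.0
    endloop
  endfacet
  facet normal -0.3939 0.9191 0.0000
    outer loop
      vertex 6.0 12.0 0.0
      vertex 1.8 10.2 0.0
      vertex 1.8 10.2 6.0
    endloop
  endfacet
  facet normal -0.3939 0.9191 0.0000
    outer loop
      vertex 6.0 12.0 0.0
      vertex 1.8 10.2 6.0
      vertex 6.0 12.0 6.0
    endloop
  endfacet
  facet normal -0.9191 0.3939 0.0000
    outer loop
      vertex 1.8 10.2 0.0
      vertex 0.0 6.0 0.0
      vertex 0.0 6.0 6.0
    endloop
  endfacet
  facet normal -0.9191 0.3939 0.0000
    outer loop
      vertex 1.8 10.2 0.0
      vertex 0.0 6.0 6.0
      vertex 1.8 10.2 6.0
    endloop
  endfacet
  facet normal -0.9191 -0.3939 0.0000
    outer loop
      vertex 0.0 6.0 0.0
      vertex 1.8 1.8 0.0
      vertex 1.8 1.8 6.0
    endloop
  endfacet
  facet normal -0.9191 -0.3939 0.0000
    outer loop
      vertex 0.0 6.0 0.0
      vertex 1.8 1.8 6.0
      vertex 0.0 6.0 6.0
    endloop
  endfacet
  facet normal -0.3939 -0.9191 0.0000
    outer loop
      vertex 1.8 1.8 0.0
      vertex 6.0 0.0 0.0
      vertex 6.0 0.0 6.0
    endloop
  endfacet
  facet normal -0.3939 -0.9191 0.0000
    outer loop
      vertex 1.8 1.8 0.0
      vertex 6.0 0.0 6.0
      vertex 1.8 1.8 6.0
    endloop
  endfacet
  facet normal 0.3939 -0.9191 0.0000
    outer loop
      vertex 6.0 0.0 0.0
      vertex 10.2 1.8 0.0
      vertex 10.2 1.8 6.0
    endloop
  endfacet
  facet normal 0.3939 -0.9191 0.0000
    outer loop
      vertex 6.0 0.0 0.0
      vertex 10.2 1.8 6.0
      vertex 6.0 0.0 6.0
    endloop
  endfacet
  facet normal 0.9191 -0.3939 0.0000
    outer loop
      vertex 10.2 1.8 0.0
      vertex 12.0 6.0 0.0
      vertex 12.0 6.0 6.0
    endloop
  endfacet
  facet normal 0.9191 -0.3939 0.0000
    outer loop
      vertex 10.2 1.8 0.0
      vertex 12.0 6.0 6.0
      vertex 10.2 1.8 6.0
    endloop
  endfacet
endsolid part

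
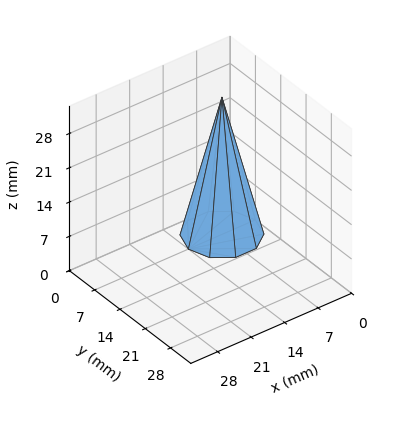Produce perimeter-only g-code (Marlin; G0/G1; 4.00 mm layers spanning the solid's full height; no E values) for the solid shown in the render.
Reading the render: the shape is a regular 10-sided pyramid, base circumscribed radius ≈ 7 mm, apex at z ≈ 28 mm (dimensions read to the nearest mm from the axis ticks). For the g-code, the solid's height is divided into equal slices at the stated Δz and each level perimeter traced with G1 moves after a G0 lift.

; perimeter-only toolpath
G21 ; units = mm
G90 ; absolute positioning
G28 ; home
; layer 1
G0 Z4.00
G0 X13.00 Y7.00
G1 X11.85 Y10.52
G1 X8.85 Y12.71
G1 X5.15 Y12.71
G1 X2.15 Y10.52
G1 X1.00 Y7.00
G1 X2.15 Y3.48
G1 X5.15 Y1.29
G1 X8.85 Y1.29
G1 X11.85 Y3.48
G1 X13.00 Y7.00
; layer 2
G0 Z8.00
G0 X12.00 Y7.00
G1 X11.04 Y9.94
G1 X8.54 Y11.76
G1 X5.46 Y11.76
G1 X2.96 Y9.94
G1 X2.00 Y7.00
G1 X2.96 Y4.06
G1 X5.46 Y2.24
G1 X8.54 Y2.24
G1 X11.04 Y4.06
G1 X12.00 Y7.00
; layer 3
G0 Z12.00
G0 X11.00 Y7.00
G1 X10.23 Y9.35
G1 X8.23 Y10.81
G1 X5.77 Y10.81
G1 X3.77 Y9.35
G1 X3.00 Y7.00
G1 X3.77 Y4.65
G1 X5.77 Y3.19
G1 X8.23 Y3.19
G1 X10.23 Y4.65
G1 X11.00 Y7.00
; layer 4
G0 Z16.00
G0 X10.00 Y7.00
G1 X9.43 Y8.76
G1 X7.93 Y9.85
G1 X6.07 Y9.85
G1 X4.57 Y8.76
G1 X4.00 Y7.00
G1 X4.57 Y5.24
G1 X6.07 Y4.15
G1 X7.93 Y4.15
G1 X9.43 Y5.24
G1 X10.00 Y7.00
; layer 5
G0 Z20.00
G0 X9.00 Y7.00
G1 X8.62 Y8.17
G1 X7.62 Y8.90
G1 X6.38 Y8.90
G1 X5.38 Y8.17
G1 X5.00 Y7.00
G1 X5.38 Y5.83
G1 X6.38 Y5.10
G1 X7.62 Y5.10
G1 X8.62 Y5.83
G1 X9.00 Y7.00
; layer 6
G0 Z24.00
G0 X8.00 Y7.00
G1 X7.81 Y7.59
G1 X7.31 Y7.95
G1 X6.69 Y7.95
G1 X6.19 Y7.59
G1 X6.00 Y7.00
G1 X6.19 Y6.41
G1 X6.69 Y6.05
G1 X7.31 Y6.05
G1 X7.81 Y6.41
G1 X8.00 Y7.00
M2 ; end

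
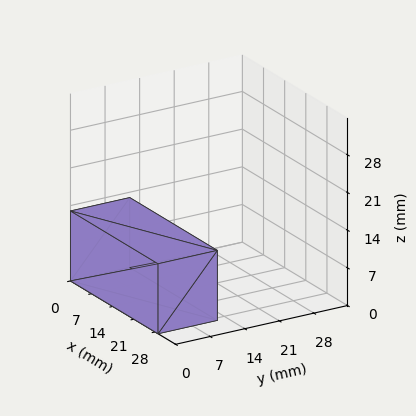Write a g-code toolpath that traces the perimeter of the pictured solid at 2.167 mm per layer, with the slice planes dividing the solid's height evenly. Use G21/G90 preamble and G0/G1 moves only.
Reading the render: the shape is a rectangular box, roughly 29 × 12 mm footprint and 13 mm tall (dimensions read to the nearest mm from the axis ticks). For the g-code, the solid's height is divided into equal slices at the stated Δz and each level perimeter traced with G1 moves after a G0 lift.

; perimeter-only toolpath
G21 ; units = mm
G90 ; absolute positioning
G28 ; home
; layer 1
G0 Z2.167
G0 X0.000 Y0.000
G1 X29.000 Y0.000
G1 X29.000 Y12.000
G1 X0.000 Y12.000
G1 X0.000 Y0.000
; layer 2
G0 Z4.333
G0 X0.000 Y0.000
G1 X29.000 Y0.000
G1 X29.000 Y12.000
G1 X0.000 Y12.000
G1 X0.000 Y0.000
; layer 3
G0 Z6.500
G0 X0.000 Y0.000
G1 X29.000 Y0.000
G1 X29.000 Y12.000
G1 X0.000 Y12.000
G1 X0.000 Y0.000
; layer 4
G0 Z8.667
G0 X0.000 Y0.000
G1 X29.000 Y0.000
G1 X29.000 Y12.000
G1 X0.000 Y12.000
G1 X0.000 Y0.000
; layer 5
G0 Z10.833
G0 X0.000 Y0.000
G1 X29.000 Y0.000
G1 X29.000 Y12.000
G1 X0.000 Y12.000
G1 X0.000 Y0.000
; layer 6
G0 Z13.000
G0 X0.000 Y0.000
G1 X29.000 Y0.000
G1 X29.000 Y12.000
G1 X0.000 Y12.000
G1 X0.000 Y0.000
M2 ; end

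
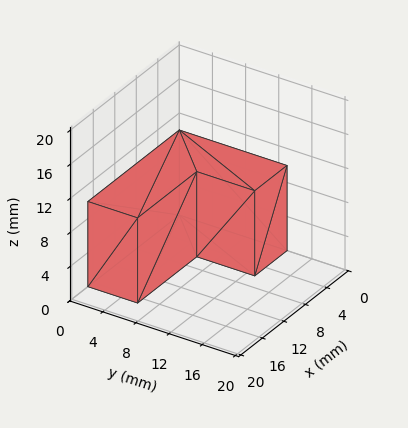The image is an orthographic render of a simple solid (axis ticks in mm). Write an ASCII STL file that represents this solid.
Reading the render: the shape is an L-shaped prism: outer 17 × 13 mm, arm thicknesses ≈ 6 mm (horizontal) and 6 mm (vertical), extruded 10 mm in z (dimensions read to the nearest mm from the axis ticks). For the STL, each face is triangulated and given an outward normal.

solid part
  facet normal 0.0000 0.0000 -1.0000
    outer loop
      vertex 17.0 6.0 0.0
      vertex 17.0 0.0 0.0
      vertex 0.0 0.0 0.0
    endloop
  endfacet
  facet normal 0.0000 0.0000 -1.0000
    outer loop
      vertex 6.0 6.0 0.0
      vertex 17.0 6.0 0.0
      vertex 0.0 0.0 0.0
    endloop
  endfacet
  facet normal 0.0000 0.0000 -1.0000
    outer loop
      vertex 6.0 13.0 0.0
      vertex 6.0 6.0 0.0
      vertex 0.0 0.0 0.0
    endloop
  endfacet
  facet normal 0.0000 0.0000 -1.0000
    outer loop
      vertex 0.0 13.0 0.0
      vertex 6.0 13.0 0.0
      vertex 0.0 0.0 0.0
    endloop
  endfacet
  facet normal 0.0000 0.0000 1.0000
    outer loop
      vertex 0.0 0.0 10.0
      vertex 17.0 0.0 10.0
      vertex 17.0 6.0 10.0
    endloop
  endfacet
  facet normal 0.0000 0.0000 1.0000
    outer loop
      vertex 0.0 0.0 10.0
      vertex 17.0 6.0 10.0
      vertex 6.0 6.0 10.0
    endloop
  endfacet
  facet normal 0.0000 0.0000 1.0000
    outer loop
      vertex 0.0 0.0 10.0
      vertex 6.0 6.0 10.0
      vertex 6.0 13.0 10.0
    endloop
  endfacet
  facet normal 0.0000 0.0000 1.0000
    outer loop
      vertex 0.0 0.0 10.0
      vertex 6.0 13.0 10.0
      vertex 0.0 13.0 10.0
    endloop
  endfacet
  facet normal 0.0000 -1.0000 0.0000
    outer loop
      vertex 0.0 0.0 0.0
      vertex 17.0 0.0 0.0
      vertex 17.0 0.0 10.0
    endloop
  endfacet
  facet normal 0.0000 -1.0000 0.0000
    outer loop
      vertex 0.0 0.0 0.0
      vertex 17.0 0.0 10.0
      vertex 0.0 0.0 10.0
    endloop
  endfacet
  facet normal 1.0000 0.0000 0.0000
    outer loop
      vertex 17.0 0.0 0.0
      vertex 17.0 6.0 0.0
      vertex 17.0 6.0 10.0
    endloop
  endfacet
  facet normal 1.0000 0.0000 0.0000
    outer loop
      vertex 17.0 0.0 0.0
      vertex 17.0 6.0 10.0
      vertex 17.0 0.0 10.0
    endloop
  endfacet
  facet normal 0.0000 1.0000 0.0000
    outer loop
      vertex 17.0 6.0 0.0
      vertex 6.0 6.0 0.0
      vertex 6.0 6.0 10.0
    endloop
  endfacet
  facet normal 0.0000 1.0000 0.0000
    outer loop
      vertex 17.0 6.0 0.0
      vertex 6.0 6.0 10.0
      vertex 17.0 6.0 10.0
    endloop
  endfacet
  facet normal 1.0000 0.0000 0.0000
    outer loop
      vertex 6.0 6.0 0.0
      vertex 6.0 13.0 0.0
      vertex 6.0 13.0 10.0
    endloop
  endfacet
  facet normal 1.0000 0.0000 0.0000
    outer loop
      vertex 6.0 6.0 0.0
      vertex 6.0 13.0 10.0
      vertex 6.0 6.0 10.0
    endloop
  endfacet
  facet normal 0.0000 1.0000 0.0000
    outer loop
      vertex 6.0 13.0 0.0
      vertex 0.0 13.0 0.0
      vertex 0.0 13.0 10.0
    endloop
  endfacet
  facet normal 0.0000 1.0000 0.0000
    outer loop
      vertex 6.0 13.0 0.0
      vertex 0.0 13.0 10.0
      vertex 6.0 13.0 10.0
    endloop
  endfacet
  facet normal -1.0000 0.0000 0.0000
    outer loop
      vertex 0.0 13.0 0.0
      vertex 0.0 0.0 0.0
      vertex 0.0 0.0 10.0
    endloop
  endfacet
  facet normal -1.0000 0.0000 0.0000
    outer loop
      vertex 0.0 13.0 0.0
      vertex 0.0 0.0 10.0
      vertex 0.0 13.0 10.0
    endloop
  endfacet
endsolid part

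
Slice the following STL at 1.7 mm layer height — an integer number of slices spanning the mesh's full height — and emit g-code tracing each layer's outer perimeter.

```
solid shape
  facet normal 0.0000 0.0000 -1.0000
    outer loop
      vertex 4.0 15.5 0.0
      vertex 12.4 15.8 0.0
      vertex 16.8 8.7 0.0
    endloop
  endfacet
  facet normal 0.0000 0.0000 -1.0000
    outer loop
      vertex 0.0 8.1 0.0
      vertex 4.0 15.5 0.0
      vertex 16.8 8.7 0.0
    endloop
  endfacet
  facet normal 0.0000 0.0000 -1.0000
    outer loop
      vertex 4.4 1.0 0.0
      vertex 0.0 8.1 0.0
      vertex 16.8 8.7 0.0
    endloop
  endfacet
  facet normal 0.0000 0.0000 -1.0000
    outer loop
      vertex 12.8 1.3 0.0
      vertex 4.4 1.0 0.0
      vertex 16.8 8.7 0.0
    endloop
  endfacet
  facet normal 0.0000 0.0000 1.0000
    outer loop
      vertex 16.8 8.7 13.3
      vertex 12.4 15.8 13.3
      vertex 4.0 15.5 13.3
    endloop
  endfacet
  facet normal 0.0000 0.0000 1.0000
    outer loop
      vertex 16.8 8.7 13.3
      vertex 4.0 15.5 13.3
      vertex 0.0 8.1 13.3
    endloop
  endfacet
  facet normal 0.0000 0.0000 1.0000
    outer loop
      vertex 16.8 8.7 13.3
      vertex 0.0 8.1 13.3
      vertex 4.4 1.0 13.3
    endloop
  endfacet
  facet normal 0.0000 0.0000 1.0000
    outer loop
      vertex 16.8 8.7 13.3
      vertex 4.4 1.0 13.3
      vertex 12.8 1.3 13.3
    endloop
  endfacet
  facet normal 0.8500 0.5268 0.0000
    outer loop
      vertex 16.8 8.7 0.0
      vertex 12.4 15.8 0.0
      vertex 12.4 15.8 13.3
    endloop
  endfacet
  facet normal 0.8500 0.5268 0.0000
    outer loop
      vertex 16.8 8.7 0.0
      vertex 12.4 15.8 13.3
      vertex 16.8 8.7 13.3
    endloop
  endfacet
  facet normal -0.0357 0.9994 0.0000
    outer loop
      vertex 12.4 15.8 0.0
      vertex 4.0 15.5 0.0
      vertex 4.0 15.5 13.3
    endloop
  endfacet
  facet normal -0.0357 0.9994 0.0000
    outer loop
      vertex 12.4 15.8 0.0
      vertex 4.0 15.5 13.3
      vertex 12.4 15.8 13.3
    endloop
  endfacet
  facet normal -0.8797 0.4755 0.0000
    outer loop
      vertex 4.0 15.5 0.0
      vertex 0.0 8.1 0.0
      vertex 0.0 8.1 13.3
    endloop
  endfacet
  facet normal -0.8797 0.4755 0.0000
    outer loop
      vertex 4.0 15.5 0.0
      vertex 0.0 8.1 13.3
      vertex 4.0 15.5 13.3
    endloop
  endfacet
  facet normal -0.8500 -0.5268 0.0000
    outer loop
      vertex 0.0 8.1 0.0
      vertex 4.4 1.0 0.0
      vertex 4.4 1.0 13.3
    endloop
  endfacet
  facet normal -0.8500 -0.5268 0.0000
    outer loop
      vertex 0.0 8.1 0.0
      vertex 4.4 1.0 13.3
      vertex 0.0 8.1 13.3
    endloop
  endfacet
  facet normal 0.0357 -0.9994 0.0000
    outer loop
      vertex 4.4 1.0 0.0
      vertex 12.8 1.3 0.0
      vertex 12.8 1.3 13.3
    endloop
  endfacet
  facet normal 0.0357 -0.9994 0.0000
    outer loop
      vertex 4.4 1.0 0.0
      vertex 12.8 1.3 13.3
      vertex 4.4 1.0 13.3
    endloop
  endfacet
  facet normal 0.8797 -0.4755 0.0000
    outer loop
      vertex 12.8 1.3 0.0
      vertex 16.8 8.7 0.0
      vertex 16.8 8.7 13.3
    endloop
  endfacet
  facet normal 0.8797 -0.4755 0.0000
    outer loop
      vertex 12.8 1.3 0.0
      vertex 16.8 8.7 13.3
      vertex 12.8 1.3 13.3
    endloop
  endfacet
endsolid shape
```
; perimeter-only toolpath
G21 ; units = mm
G90 ; absolute positioning
G28 ; home
; layer 1
G0 Z1.7
G0 X16.8 Y8.7
G1 X12.4 Y15.8
G1 X4.0 Y15.5
G1 X0.0 Y8.1
G1 X4.4 Y1.0
G1 X12.8 Y1.3
G1 X16.8 Y8.7
; layer 2
G0 Z3.3
G0 X16.8 Y8.7
G1 X12.4 Y15.8
G1 X4.0 Y15.5
G1 X0.0 Y8.1
G1 X4.4 Y1.0
G1 X12.8 Y1.3
G1 X16.8 Y8.7
; layer 3
G0 Z5.0
G0 X16.8 Y8.7
G1 X12.4 Y15.8
G1 X4.0 Y15.5
G1 X0.0 Y8.1
G1 X4.4 Y1.0
G1 X12.8 Y1.3
G1 X16.8 Y8.7
; layer 4
G0 Z6.7
G0 X16.8 Y8.7
G1 X12.4 Y15.8
G1 X4.0 Y15.5
G1 X0.0 Y8.1
G1 X4.4 Y1.0
G1 X12.8 Y1.3
G1 X16.8 Y8.7
; layer 5
G0 Z8.3
G0 X16.8 Y8.7
G1 X12.4 Y15.8
G1 X4.0 Y15.5
G1 X0.0 Y8.1
G1 X4.4 Y1.0
G1 X12.8 Y1.3
G1 X16.8 Y8.7
; layer 6
G0 Z10.0
G0 X16.8 Y8.7
G1 X12.4 Y15.8
G1 X4.0 Y15.5
G1 X0.0 Y8.1
G1 X4.4 Y1.0
G1 X12.8 Y1.3
G1 X16.8 Y8.7
; layer 7
G0 Z11.6
G0 X16.8 Y8.7
G1 X12.4 Y15.8
G1 X4.0 Y15.5
G1 X0.0 Y8.1
G1 X4.4 Y1.0
G1 X12.8 Y1.3
G1 X16.8 Y8.7
; layer 8
G0 Z13.3
G0 X16.8 Y8.7
G1 X12.4 Y15.8
G1 X4.0 Y15.5
G1 X0.0 Y8.1
G1 X4.4 Y1.0
G1 X12.8 Y1.3
G1 X16.8 Y8.7
M2 ; end

The solid is a regular 6-sided prism (a cylinder approximated with 6 flat sides), circumscribed radius ≈ 8.4 mm, height ≈ 13.3 mm. Slicing at Δz = 1.7 mm — 8 equal slices spanning the solid's height, so layer i sits at z = i·h/8 — gives 8 non-empty perimeters. Each is a 6-segment closed polygon; G0 lifts to the layer z and rapids to the start vertex, then G1 traces the edges.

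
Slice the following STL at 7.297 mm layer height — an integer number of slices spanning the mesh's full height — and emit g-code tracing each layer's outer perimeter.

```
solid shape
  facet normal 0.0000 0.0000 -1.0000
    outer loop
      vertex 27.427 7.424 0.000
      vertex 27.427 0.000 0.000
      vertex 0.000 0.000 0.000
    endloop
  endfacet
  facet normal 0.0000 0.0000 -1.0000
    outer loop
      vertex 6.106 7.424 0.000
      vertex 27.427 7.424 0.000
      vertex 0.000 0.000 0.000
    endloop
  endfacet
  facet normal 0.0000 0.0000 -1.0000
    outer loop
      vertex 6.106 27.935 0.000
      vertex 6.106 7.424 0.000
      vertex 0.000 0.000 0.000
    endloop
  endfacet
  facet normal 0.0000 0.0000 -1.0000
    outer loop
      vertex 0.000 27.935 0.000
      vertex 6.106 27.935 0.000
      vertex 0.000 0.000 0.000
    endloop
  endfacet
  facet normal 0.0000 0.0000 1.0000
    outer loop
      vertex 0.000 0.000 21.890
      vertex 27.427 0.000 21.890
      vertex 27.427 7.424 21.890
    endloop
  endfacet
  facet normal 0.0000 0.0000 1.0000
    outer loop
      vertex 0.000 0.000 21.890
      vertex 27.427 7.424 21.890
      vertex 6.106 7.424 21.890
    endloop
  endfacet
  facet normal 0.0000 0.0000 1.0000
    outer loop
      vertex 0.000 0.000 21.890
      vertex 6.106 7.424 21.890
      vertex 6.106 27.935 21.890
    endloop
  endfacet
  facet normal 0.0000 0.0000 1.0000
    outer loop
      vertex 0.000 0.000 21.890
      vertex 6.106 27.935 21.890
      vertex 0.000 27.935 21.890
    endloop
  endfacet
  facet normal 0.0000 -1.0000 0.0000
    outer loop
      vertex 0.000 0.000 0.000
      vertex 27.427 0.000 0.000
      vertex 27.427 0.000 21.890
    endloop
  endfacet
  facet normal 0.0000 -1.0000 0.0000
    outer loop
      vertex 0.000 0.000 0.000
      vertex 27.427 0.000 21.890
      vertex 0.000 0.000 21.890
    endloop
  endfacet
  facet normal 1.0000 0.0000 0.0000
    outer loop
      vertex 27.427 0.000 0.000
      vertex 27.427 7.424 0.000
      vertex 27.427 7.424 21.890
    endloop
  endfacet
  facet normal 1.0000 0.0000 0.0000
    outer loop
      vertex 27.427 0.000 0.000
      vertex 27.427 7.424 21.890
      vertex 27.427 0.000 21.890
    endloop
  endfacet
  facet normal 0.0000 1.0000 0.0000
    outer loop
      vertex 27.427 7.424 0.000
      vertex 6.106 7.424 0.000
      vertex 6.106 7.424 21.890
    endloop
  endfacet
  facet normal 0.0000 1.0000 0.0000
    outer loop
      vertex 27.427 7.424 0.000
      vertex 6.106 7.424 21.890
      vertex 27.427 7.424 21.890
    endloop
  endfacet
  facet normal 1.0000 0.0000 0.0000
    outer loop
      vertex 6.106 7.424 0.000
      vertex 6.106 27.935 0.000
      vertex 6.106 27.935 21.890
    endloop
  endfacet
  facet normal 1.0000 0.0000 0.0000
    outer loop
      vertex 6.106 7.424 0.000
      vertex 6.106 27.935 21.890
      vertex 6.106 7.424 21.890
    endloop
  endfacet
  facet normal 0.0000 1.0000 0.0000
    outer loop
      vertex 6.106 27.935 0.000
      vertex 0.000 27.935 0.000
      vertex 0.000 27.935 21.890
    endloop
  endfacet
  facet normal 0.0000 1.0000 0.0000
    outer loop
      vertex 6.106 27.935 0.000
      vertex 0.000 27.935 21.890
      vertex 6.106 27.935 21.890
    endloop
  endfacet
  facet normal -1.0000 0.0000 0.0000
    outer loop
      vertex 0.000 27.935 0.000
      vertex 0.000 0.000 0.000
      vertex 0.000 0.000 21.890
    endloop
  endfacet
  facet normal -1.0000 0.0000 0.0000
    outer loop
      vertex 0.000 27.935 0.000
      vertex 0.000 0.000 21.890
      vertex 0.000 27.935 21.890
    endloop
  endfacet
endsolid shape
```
; perimeter-only toolpath
G21 ; units = mm
G90 ; absolute positioning
G28 ; home
; layer 1
G0 Z7.297
G0 X0.000 Y0.000
G1 X27.427 Y0.000
G1 X27.427 Y7.424
G1 X6.106 Y7.424
G1 X6.106 Y27.935
G1 X0.000 Y27.935
G1 X0.000 Y0.000
; layer 2
G0 Z14.593
G0 X0.000 Y0.000
G1 X27.427 Y0.000
G1 X27.427 Y7.424
G1 X6.106 Y7.424
G1 X6.106 Y27.935
G1 X0.000 Y27.935
G1 X0.000 Y0.000
; layer 3
G0 Z21.890
G0 X0.000 Y0.000
G1 X27.427 Y0.000
G1 X27.427 Y7.424
G1 X6.106 Y7.424
G1 X6.106 Y27.935
G1 X0.000 Y27.935
G1 X0.000 Y0.000
M2 ; end

The solid is an L-shaped prism: outer 27.4 × 27.9 mm, arm thicknesses ≈ 7.42 mm (horizontal) and 6.11 mm (vertical), extruded 21.9 mm in z. Slicing at Δz = 7.297 mm — 3 equal slices spanning the solid's height, so layer i sits at z = i·h/3 — gives 3 non-empty perimeters. Each is a 6-segment closed polygon; G0 lifts to the layer z and rapids to the start vertex, then G1 traces the edges.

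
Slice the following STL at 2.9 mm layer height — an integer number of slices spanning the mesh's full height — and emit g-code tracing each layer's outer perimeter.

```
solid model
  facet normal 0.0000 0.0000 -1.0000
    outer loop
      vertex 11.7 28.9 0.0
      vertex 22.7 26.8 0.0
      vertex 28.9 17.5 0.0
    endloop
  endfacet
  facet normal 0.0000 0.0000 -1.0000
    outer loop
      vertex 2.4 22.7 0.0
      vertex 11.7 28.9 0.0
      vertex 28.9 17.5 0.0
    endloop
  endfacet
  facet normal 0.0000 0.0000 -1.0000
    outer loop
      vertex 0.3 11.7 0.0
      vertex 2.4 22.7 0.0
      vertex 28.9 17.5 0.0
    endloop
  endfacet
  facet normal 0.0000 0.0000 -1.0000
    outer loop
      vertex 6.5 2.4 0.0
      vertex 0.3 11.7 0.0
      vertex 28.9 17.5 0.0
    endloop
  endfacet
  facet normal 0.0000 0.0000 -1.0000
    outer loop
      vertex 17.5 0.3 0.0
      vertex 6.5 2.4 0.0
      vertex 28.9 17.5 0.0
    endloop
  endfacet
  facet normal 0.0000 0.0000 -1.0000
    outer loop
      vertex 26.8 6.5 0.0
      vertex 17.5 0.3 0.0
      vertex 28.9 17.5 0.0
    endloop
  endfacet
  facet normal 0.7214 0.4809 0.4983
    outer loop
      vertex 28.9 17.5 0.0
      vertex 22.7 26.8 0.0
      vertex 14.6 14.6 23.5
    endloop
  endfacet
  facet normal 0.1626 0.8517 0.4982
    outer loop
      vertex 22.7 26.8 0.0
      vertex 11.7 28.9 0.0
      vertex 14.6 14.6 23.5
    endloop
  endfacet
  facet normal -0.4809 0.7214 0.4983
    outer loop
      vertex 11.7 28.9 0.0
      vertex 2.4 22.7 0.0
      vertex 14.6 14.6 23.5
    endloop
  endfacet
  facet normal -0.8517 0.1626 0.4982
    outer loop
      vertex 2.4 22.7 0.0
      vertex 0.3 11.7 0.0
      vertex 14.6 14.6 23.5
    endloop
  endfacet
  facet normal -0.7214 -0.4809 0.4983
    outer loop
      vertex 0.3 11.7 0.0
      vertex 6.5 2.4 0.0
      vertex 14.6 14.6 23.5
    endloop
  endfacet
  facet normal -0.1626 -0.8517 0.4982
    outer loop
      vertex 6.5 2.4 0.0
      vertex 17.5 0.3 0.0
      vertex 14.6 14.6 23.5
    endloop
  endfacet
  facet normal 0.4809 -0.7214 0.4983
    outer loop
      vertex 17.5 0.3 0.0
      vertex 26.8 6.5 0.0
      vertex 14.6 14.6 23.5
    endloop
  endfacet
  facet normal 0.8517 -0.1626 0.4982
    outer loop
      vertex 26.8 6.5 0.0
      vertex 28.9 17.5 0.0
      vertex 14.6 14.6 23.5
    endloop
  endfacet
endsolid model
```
; perimeter-only toolpath
G21 ; units = mm
G90 ; absolute positioning
G28 ; home
; layer 1
G0 Z2.9
G0 X27.1 Y17.1
G1 X21.7 Y25.3
G1 X12.1 Y27.1
G1 X3.9 Y21.7
G1 X2.1 Y12.1
G1 X7.5 Y3.9
G1 X17.1 Y2.1
G1 X25.3 Y7.5
G1 X27.1 Y17.1
; layer 2
G0 Z5.9
G0 X25.3 Y16.8
G1 X20.7 Y23.8
G1 X12.4 Y25.3
G1 X5.4 Y20.7
G1 X3.9 Y12.4
G1 X8.5 Y5.4
G1 X16.8 Y3.9
G1 X23.8 Y8.5
G1 X25.3 Y16.8
; layer 3
G0 Z8.8
G0 X23.5 Y16.4
G1 X19.7 Y22.2
G1 X12.8 Y23.5
G1 X7.0 Y19.7
G1 X5.7 Y12.8
G1 X9.5 Y7.0
G1 X16.4 Y5.7
G1 X22.2 Y9.5
G1 X23.5 Y16.4
; layer 4
G0 Z11.8
G0 X21.8 Y16.1
G1 X18.6 Y20.7
G1 X13.1 Y21.8
G1 X8.5 Y18.6
G1 X7.5 Y13.1
G1 X10.6 Y8.5
G1 X16.1 Y7.5
G1 X20.7 Y10.6
G1 X21.8 Y16.1
; layer 5
G0 Z14.7
G0 X20.0 Y15.7
G1 X17.6 Y19.2
G1 X13.5 Y20.0
G1 X10.0 Y17.6
G1 X9.2 Y13.5
G1 X11.6 Y10.0
G1 X15.7 Y9.2
G1 X19.2 Y11.6
G1 X20.0 Y15.7
; layer 6
G0 Z17.6
G0 X18.2 Y15.3
G1 X16.6 Y17.6
G1 X13.9 Y18.2
G1 X11.5 Y16.6
G1 X11.0 Y13.9
G1 X12.6 Y11.5
G1 X15.3 Y11.0
G1 X17.6 Y12.6
G1 X18.2 Y15.3
; layer 7
G0 Z20.6
G0 X16.4 Y15.0
G1 X15.6 Y16.1
G1 X14.2 Y16.4
G1 X13.1 Y15.6
G1 X12.8 Y14.2
G1 X13.6 Y13.1
G1 X15.0 Y12.8
G1 X16.1 Y13.6
G1 X16.4 Y15.0
M2 ; end

The solid is a regular 8-sided pyramid, base circumscribed radius ≈ 14.6 mm, apex at z ≈ 23.5 mm. Slicing at Δz = 2.9 mm — 8 equal slices spanning the solid's height, so layer i sits at z = i·h/8 — gives 7 non-empty perimeters. Each is a 8-segment closed polygon; G0 lifts to the layer z and rapids to the start vertex, then G1 traces the edges. The cross-section shrinks linearly with z (the slice at the apex is degenerate and omitted).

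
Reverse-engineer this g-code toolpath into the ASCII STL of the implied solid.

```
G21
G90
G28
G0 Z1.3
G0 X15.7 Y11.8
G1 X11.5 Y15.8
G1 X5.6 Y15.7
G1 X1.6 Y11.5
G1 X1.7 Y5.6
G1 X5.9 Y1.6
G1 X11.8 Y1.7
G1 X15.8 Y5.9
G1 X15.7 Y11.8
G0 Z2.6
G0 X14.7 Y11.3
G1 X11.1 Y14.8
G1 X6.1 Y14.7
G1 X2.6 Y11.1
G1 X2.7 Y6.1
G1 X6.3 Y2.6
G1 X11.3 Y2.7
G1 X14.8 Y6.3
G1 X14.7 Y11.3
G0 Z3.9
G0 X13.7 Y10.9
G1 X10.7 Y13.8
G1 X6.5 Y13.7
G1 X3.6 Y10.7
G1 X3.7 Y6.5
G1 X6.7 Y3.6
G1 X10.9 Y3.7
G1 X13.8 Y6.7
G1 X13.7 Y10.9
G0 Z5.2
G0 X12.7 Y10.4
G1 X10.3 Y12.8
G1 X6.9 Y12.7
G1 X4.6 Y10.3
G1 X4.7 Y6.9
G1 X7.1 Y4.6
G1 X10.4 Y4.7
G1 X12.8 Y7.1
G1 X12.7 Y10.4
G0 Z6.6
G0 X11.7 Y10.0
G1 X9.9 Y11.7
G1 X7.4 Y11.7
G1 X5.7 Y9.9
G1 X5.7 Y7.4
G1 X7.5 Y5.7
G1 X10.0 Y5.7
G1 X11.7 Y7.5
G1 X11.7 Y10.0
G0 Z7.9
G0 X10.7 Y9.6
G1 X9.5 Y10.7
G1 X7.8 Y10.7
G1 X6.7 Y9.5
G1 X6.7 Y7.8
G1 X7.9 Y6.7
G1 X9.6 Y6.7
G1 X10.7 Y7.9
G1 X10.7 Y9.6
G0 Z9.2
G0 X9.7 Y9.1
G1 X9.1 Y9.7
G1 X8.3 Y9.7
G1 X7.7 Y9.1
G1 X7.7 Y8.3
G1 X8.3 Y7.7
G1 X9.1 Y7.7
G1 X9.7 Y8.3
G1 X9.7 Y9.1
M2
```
solid part
  facet normal 0.0000 0.0000 -1.0000
    outer loop
      vertex 5.2 16.7 0.0
      vertex 11.9 16.8 0.0
      vertex 16.7 12.2 0.0
    endloop
  endfacet
  facet normal 0.0000 0.0000 -1.0000
    outer loop
      vertex 0.6 11.9 0.0
      vertex 5.2 16.7 0.0
      vertex 16.7 12.2 0.0
    endloop
  endfacet
  facet normal 0.0000 0.0000 -1.0000
    outer loop
      vertex 0.7 5.2 0.0
      vertex 0.6 11.9 0.0
      vertex 16.7 12.2 0.0
    endloop
  endfacet
  facet normal 0.0000 0.0000 -1.0000
    outer loop
      vertex 5.5 0.6 0.0
      vertex 0.7 5.2 0.0
      vertex 16.7 12.2 0.0
    endloop
  endfacet
  facet normal 0.0000 0.0000 -1.0000
    outer loop
      vertex 12.2 0.7 0.0
      vertex 5.5 0.6 0.0
      vertex 16.7 12.2 0.0
    endloop
  endfacet
  facet normal 0.0000 0.0000 -1.0000
    outer loop
      vertex 16.8 5.5 0.0
      vertex 12.2 0.7 0.0
      vertex 16.7 12.2 0.0
    endloop
  endfacet
  facet normal 0.5488 0.5727 0.6090
    outer loop
      vertex 16.7 12.2 0.0
      vertex 11.9 16.8 0.0
      vertex 8.7 8.7 10.5
    endloop
  endfacet
  facet normal -0.0118 0.7935 0.6085
    outer loop
      vertex 11.9 16.8 0.0
      vertex 5.2 16.7 0.0
      vertex 8.7 8.7 10.5
    endloop
  endfacet
  facet normal -0.5727 0.5488 0.6090
    outer loop
      vertex 5.2 16.7 0.0
      vertex 0.6 11.9 0.0
      vertex 8.7 8.7 10.5
    endloop
  endfacet
  facet normal -0.7935 -0.0118 0.6085
    outer loop
      vertex 0.6 11.9 0.0
      vertex 0.7 5.2 0.0
      vertex 8.7 8.7 10.5
    endloop
  endfacet
  facet normal -0.5488 -0.5727 0.6090
    outer loop
      vertex 0.7 5.2 0.0
      vertex 5.5 0.6 0.0
      vertex 8.7 8.7 10.5
    endloop
  endfacet
  facet normal 0.0118 -0.7935 0.6085
    outer loop
      vertex 5.5 0.6 0.0
      vertex 12.2 0.7 0.0
      vertex 8.7 8.7 10.5
    endloop
  endfacet
  facet normal 0.5727 -0.5488 0.6090
    outer loop
      vertex 12.2 0.7 0.0
      vertex 16.8 5.5 0.0
      vertex 8.7 8.7 10.5
    endloop
  endfacet
  facet normal 0.7935 0.0118 0.6085
    outer loop
      vertex 16.8 5.5 0.0
      vertex 16.7 12.2 0.0
      vertex 8.7 8.7 10.5
    endloop
  endfacet
endsolid part

The G0 Z moves step by Δz≈1.3 mm. The G1 loops shrink linearly with z, so the solid tapers from its base footprint up to z≈10.5. Closing with a flat bottom cap and the tapered top and triangulating gives 14 facets — a regular 8-sided pyramid, base circumscribed radius ≈ 8.7 mm, apex at z ≈ 10.5 mm.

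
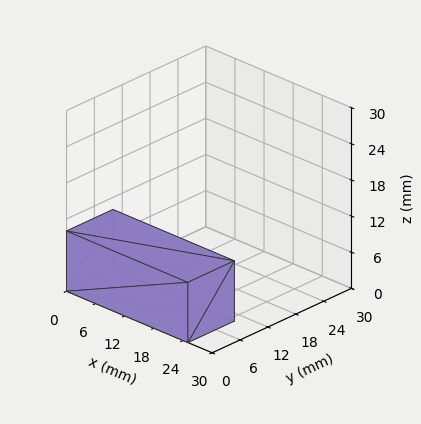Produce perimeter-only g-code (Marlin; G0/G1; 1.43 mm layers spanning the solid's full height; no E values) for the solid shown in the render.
Reading the render: the shape is a rectangular box, roughly 25 × 10 mm footprint and 10 mm tall (dimensions read to the nearest mm from the axis ticks). For the g-code, the solid's height is divided into equal slices at the stated Δz and each level perimeter traced with G1 moves after a G0 lift.

; perimeter-only toolpath
G21 ; units = mm
G90 ; absolute positioning
G28 ; home
; layer 1
G0 Z1.43
G0 X0.00 Y0.00
G1 X25.00 Y0.00
G1 X25.00 Y10.00
G1 X0.00 Y10.00
G1 X0.00 Y0.00
; layer 2
G0 Z2.86
G0 X0.00 Y0.00
G1 X25.00 Y0.00
G1 X25.00 Y10.00
G1 X0.00 Y10.00
G1 X0.00 Y0.00
; layer 3
G0 Z4.29
G0 X0.00 Y0.00
G1 X25.00 Y0.00
G1 X25.00 Y10.00
G1 X0.00 Y10.00
G1 X0.00 Y0.00
; layer 4
G0 Z5.71
G0 X0.00 Y0.00
G1 X25.00 Y0.00
G1 X25.00 Y10.00
G1 X0.00 Y10.00
G1 X0.00 Y0.00
; layer 5
G0 Z7.14
G0 X0.00 Y0.00
G1 X25.00 Y0.00
G1 X25.00 Y10.00
G1 X0.00 Y10.00
G1 X0.00 Y0.00
; layer 6
G0 Z8.57
G0 X0.00 Y0.00
G1 X25.00 Y0.00
G1 X25.00 Y10.00
G1 X0.00 Y10.00
G1 X0.00 Y0.00
; layer 7
G0 Z10.00
G0 X0.00 Y0.00
G1 X25.00 Y0.00
G1 X25.00 Y10.00
G1 X0.00 Y10.00
G1 X0.00 Y0.00
M2 ; end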